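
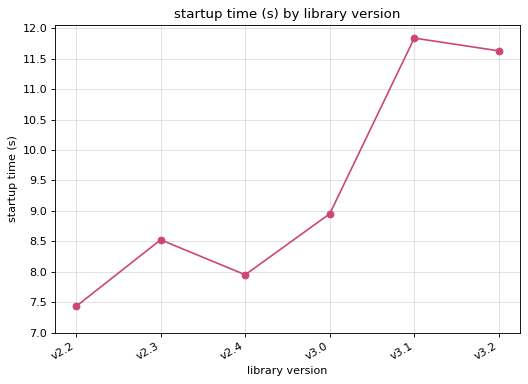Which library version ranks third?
v3.0

Top 4: v3.1 ≈ 12.0, v3.2 ≈ 11.5, v3.0 ≈ 9.0, v2.3 ≈ 8.5.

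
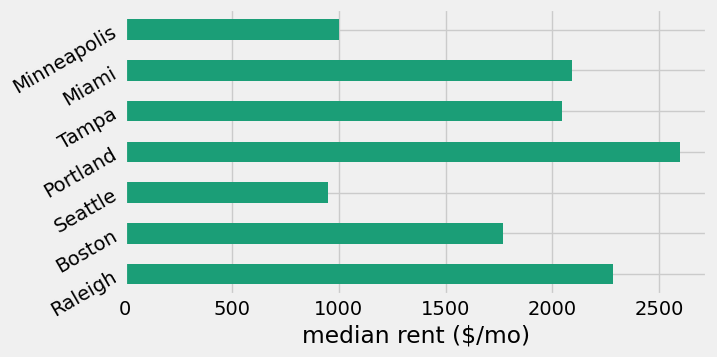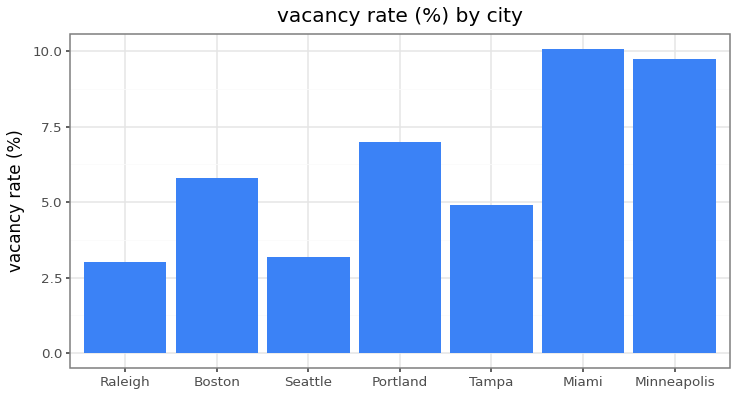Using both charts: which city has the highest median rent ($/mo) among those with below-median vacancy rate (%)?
Chart 2 median vacancy rate (%) ≈ 6; below-median cities: Raleigh, Seattle, Tampa. Among those, Raleigh has the highest median rent ($/mo) (≈ 2500).

Raleigh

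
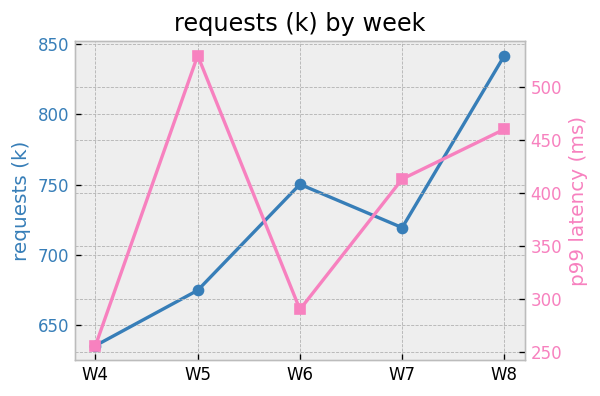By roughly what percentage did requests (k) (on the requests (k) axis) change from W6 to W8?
≈ +10.5%

W6 ≈ 760, W8 ≈ 840; (840 − 760) / 760 ≈ +10.5%.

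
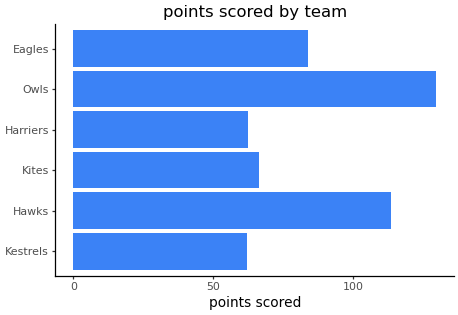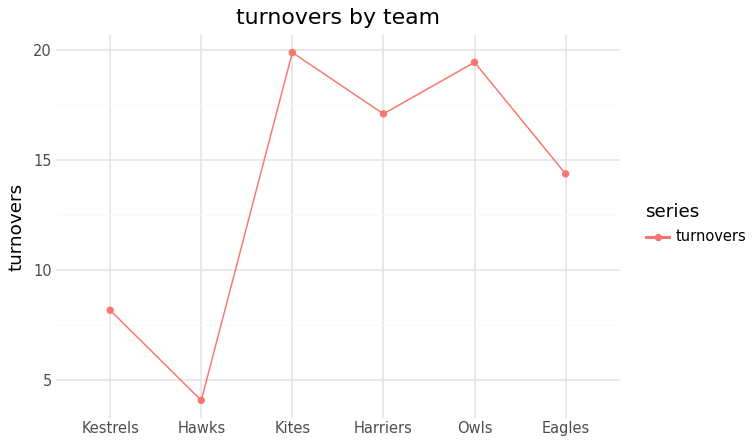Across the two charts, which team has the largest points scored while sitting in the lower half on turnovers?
Chart 2 median turnovers ≈ 16; below-median teams: Kestrels, Hawks, Eagles. Among those, Hawks has the highest points scored (≈ 120).

Hawks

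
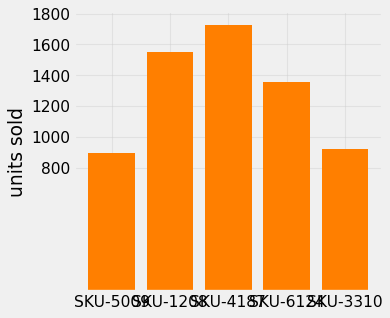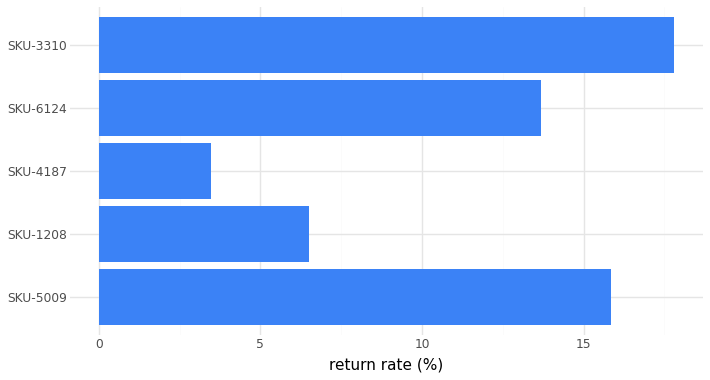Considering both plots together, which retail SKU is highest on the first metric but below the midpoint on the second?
Chart 2 median return rate (%) ≈ 14; below-median retail SKUs: SKU-1208, SKU-4187. Among those, SKU-4187 has the highest units sold (≈ 1800).

SKU-4187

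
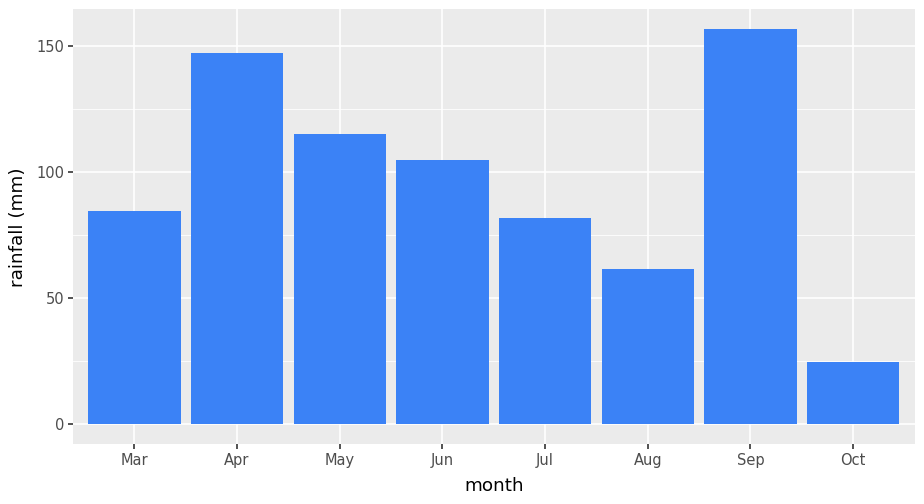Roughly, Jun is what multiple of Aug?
≈ 1.67×

Jun ≈ 100, Aug ≈ 60; 100/60 ≈ 1.67.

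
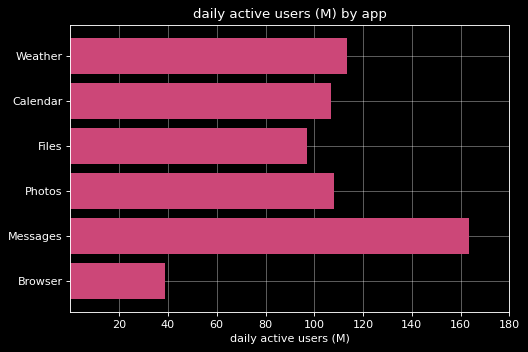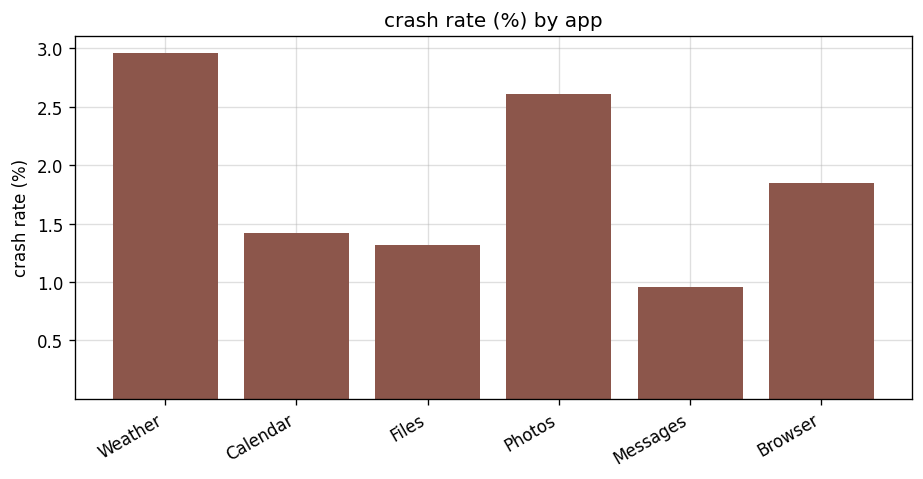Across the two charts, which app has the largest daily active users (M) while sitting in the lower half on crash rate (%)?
Messages

Chart 2 median crash rate (%) ≈ 1.5; below-median apps: Calendar, Files, Messages. Among those, Messages has the highest daily active users (M) (≈ 160).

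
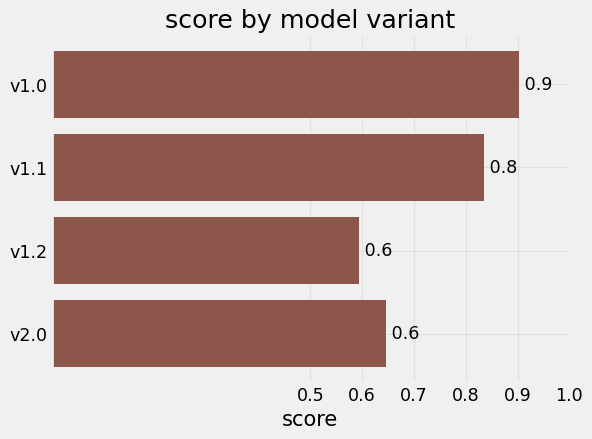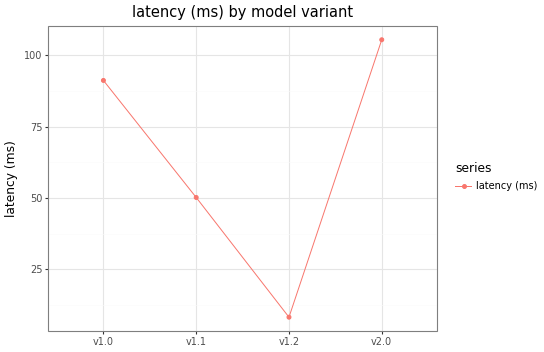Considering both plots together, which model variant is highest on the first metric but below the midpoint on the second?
v1.1

Chart 2 median latency (ms) ≈ 70; below-median model variants: v1.1, v1.2. Among those, v1.1 has the highest score (≈ 0.8).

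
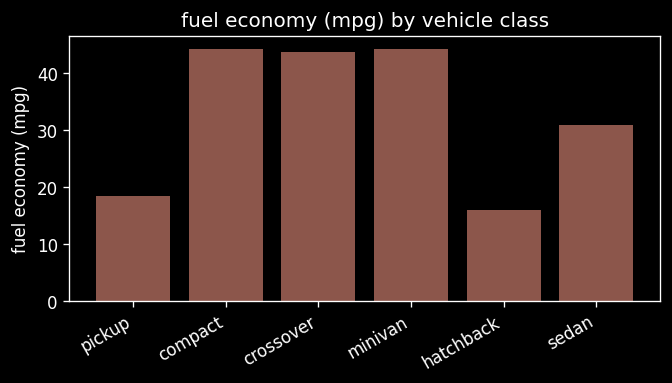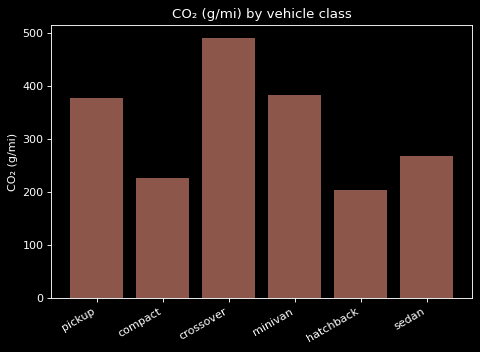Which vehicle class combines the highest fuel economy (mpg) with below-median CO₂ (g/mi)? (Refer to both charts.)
compact

Chart 2 median CO₂ (g/mi) ≈ 300; below-median vehicle classes: compact, hatchback, sedan. Among those, compact has the highest fuel economy (mpg) (≈ 45).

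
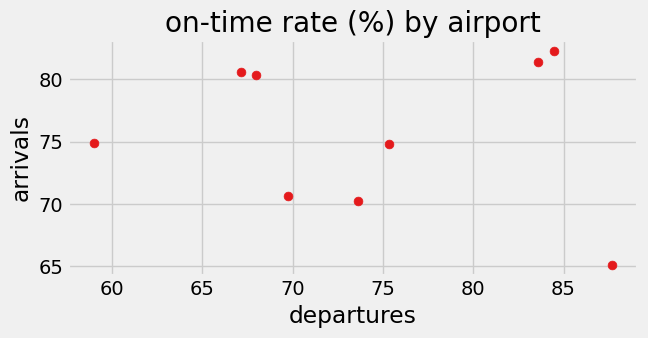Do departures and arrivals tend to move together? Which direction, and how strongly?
no clear correlation

Points are roughly uncorrelated; weak (|r| ≈ 0.1).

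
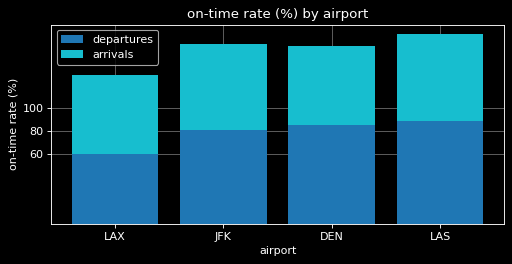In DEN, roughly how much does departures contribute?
departures top ≈ 80, bottom ≈ 0; segment ≈ 80.

≈ 80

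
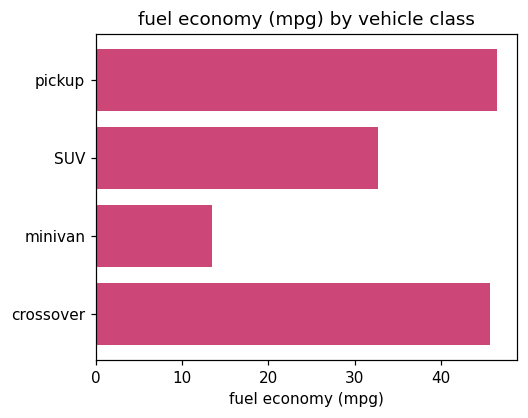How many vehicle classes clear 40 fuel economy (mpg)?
2

Above 40: pickup, crossover.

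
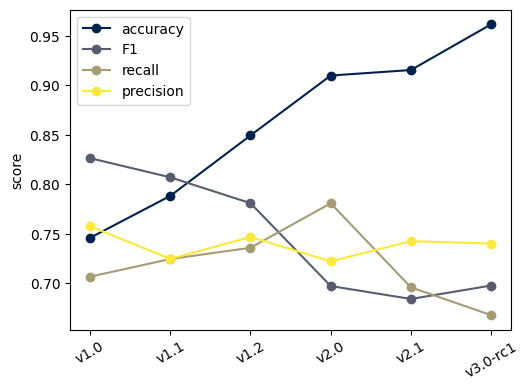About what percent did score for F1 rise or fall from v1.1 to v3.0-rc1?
≈ -12.5%

v1.1 ≈ 0.80, v3.0-rc1 ≈ 0.70; (0.70 − 0.80) / 0.80 ≈ -12.5%.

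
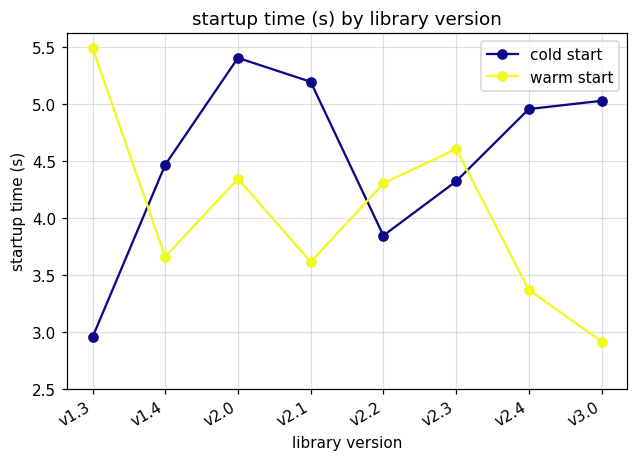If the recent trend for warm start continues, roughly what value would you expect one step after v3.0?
≈ 2.25

Last three: 4.5, 3.5, 3.0 → slope ≈ -0.75/step → next ≈ 2.25.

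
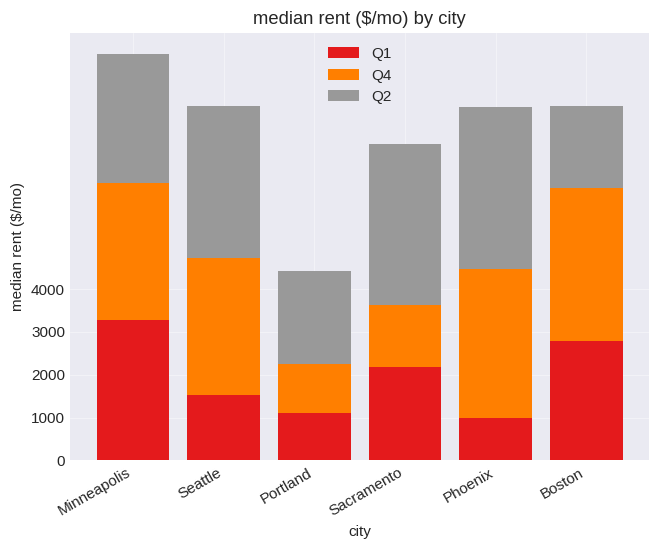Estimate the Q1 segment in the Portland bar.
Q1 top ≈ 1000, bottom ≈ 0; segment ≈ 1000.

≈ 1000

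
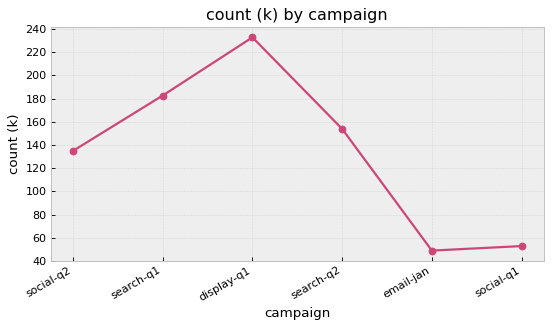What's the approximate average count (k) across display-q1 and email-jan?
≈ 140

(240 + 40) / 2 ≈ 140.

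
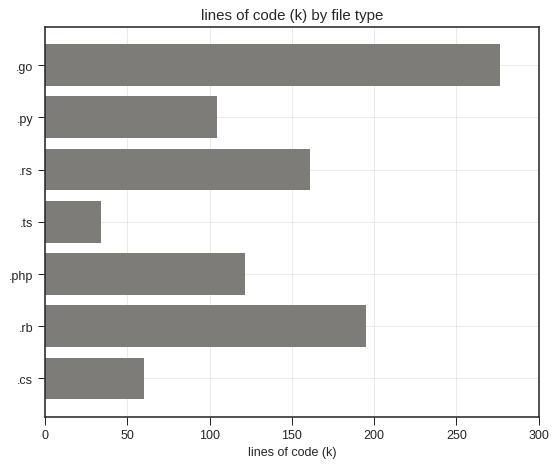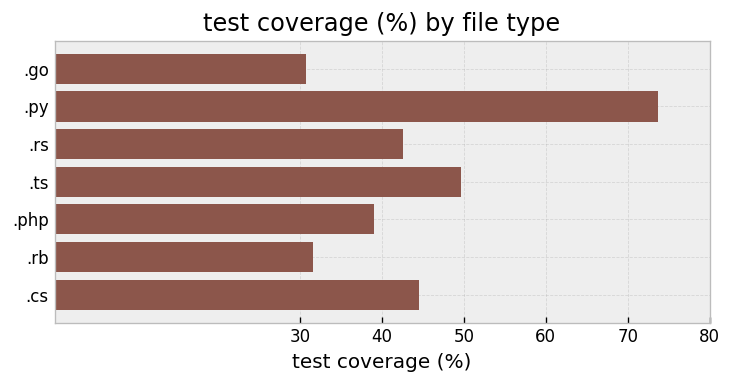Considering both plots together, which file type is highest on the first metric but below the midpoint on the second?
.go

Chart 2 median test coverage (%) ≈ 40; below-median file types: .go, .php, .rb. Among those, .go has the highest lines of code (k) (≈ 300).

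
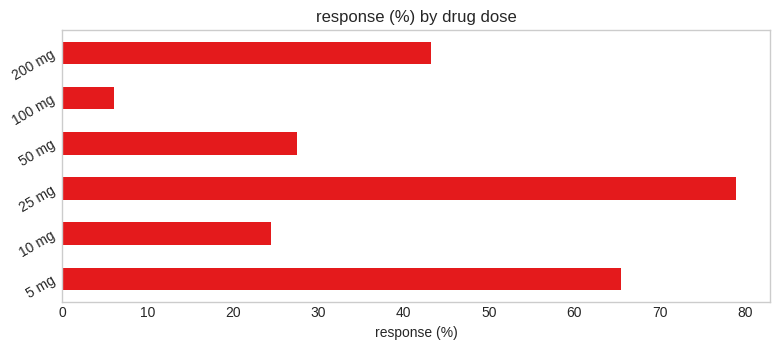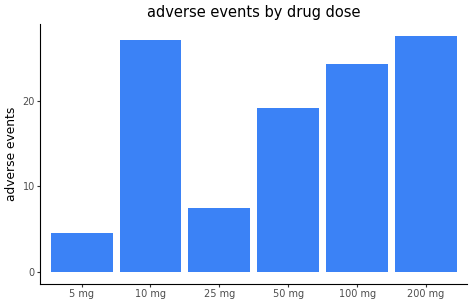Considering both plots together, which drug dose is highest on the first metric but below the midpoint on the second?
Chart 2 median adverse events ≈ 20; below-median drug doses: 5 mg, 25 mg, 50 mg. Among those, 25 mg has the highest response (%) (≈ 80).

25 mg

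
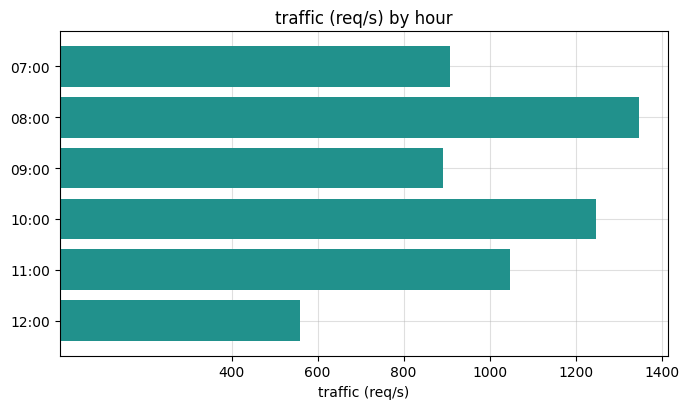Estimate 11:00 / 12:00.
≈ 1.67×

11:00 ≈ 1000, 12:00 ≈ 600; 1000/600 ≈ 1.67.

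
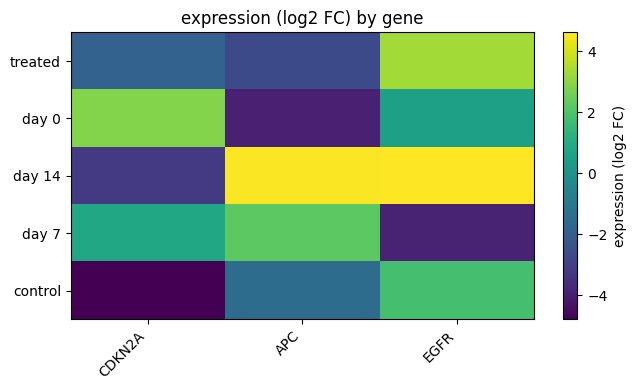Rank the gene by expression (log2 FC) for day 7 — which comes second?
CDKN2A

Top 3 for day 7: APC ≈ 2, CDKN2A ≈ 1, EGFR ≈ -4.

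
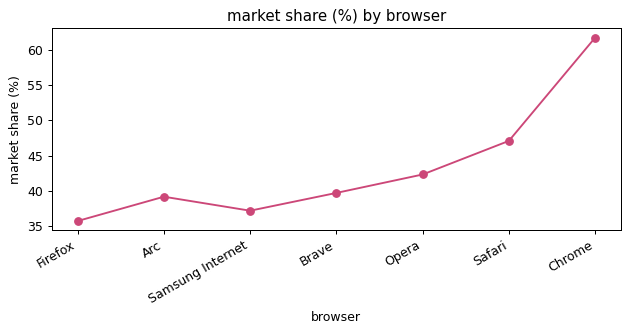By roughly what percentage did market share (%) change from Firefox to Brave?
Firefox ≈ 35, Brave ≈ 40; (40 − 35) / 35 ≈ +14.3%.

≈ +14.3%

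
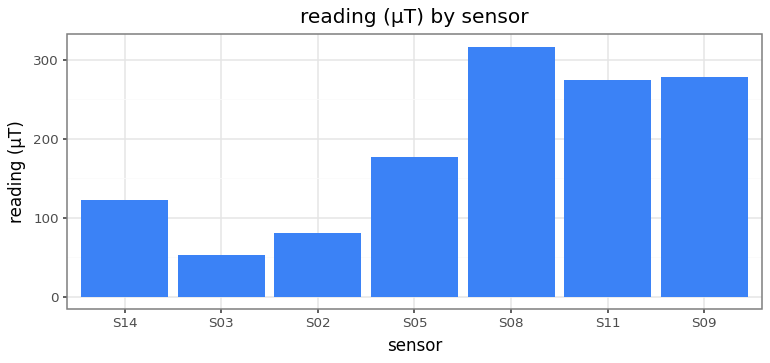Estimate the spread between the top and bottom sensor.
≈ 250

Max S08 ≈ 300, min S03 ≈ 50; range ≈ 250.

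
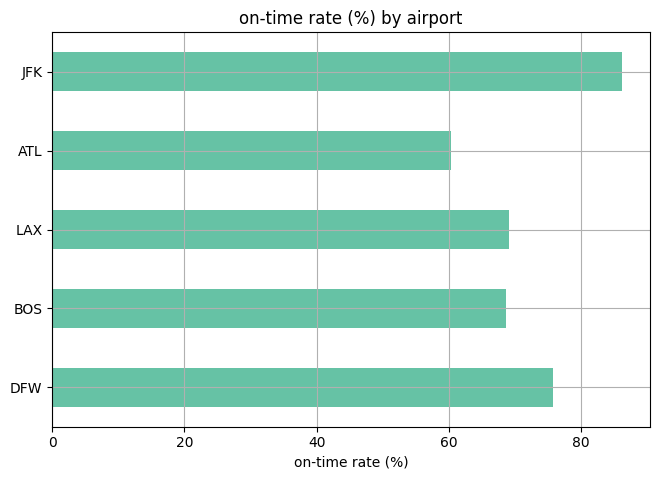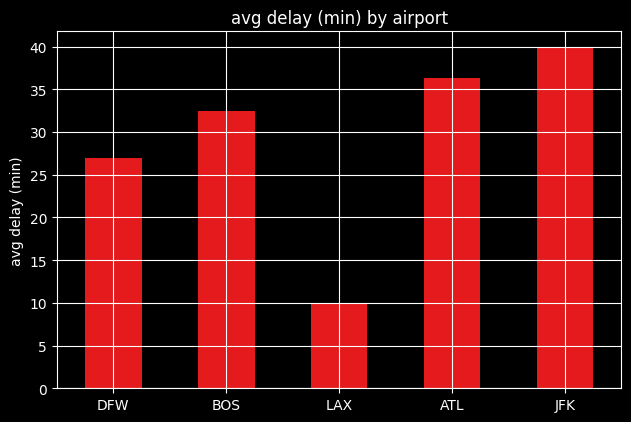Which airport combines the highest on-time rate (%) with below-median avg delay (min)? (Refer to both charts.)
DFW

Chart 2 median avg delay (min) ≈ 30; below-median airports: DFW, LAX. Among those, DFW has the highest on-time rate (%) (≈ 80).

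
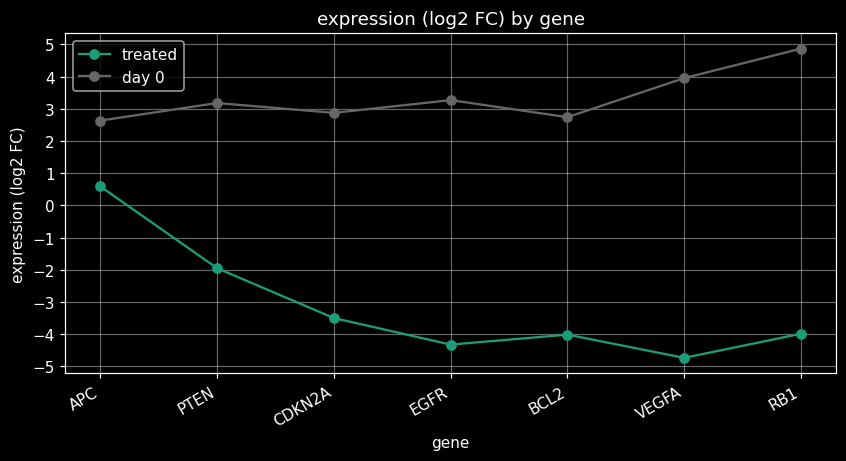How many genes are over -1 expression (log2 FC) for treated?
1

Above -1: APC.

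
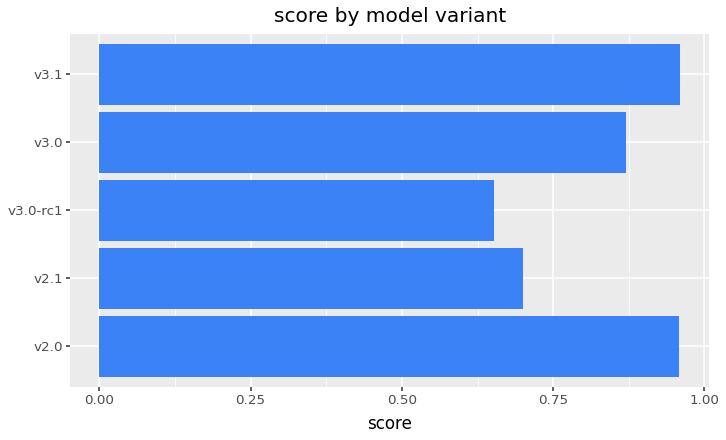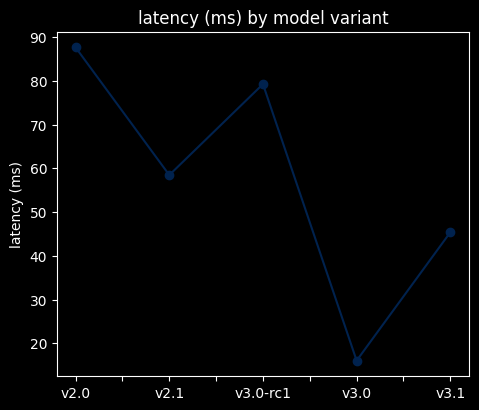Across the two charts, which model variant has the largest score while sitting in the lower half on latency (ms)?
Chart 2 median latency (ms) ≈ 60; below-median model variants: v3.0, v3.1. Among those, v3.1 has the highest score (≈ 1).

v3.1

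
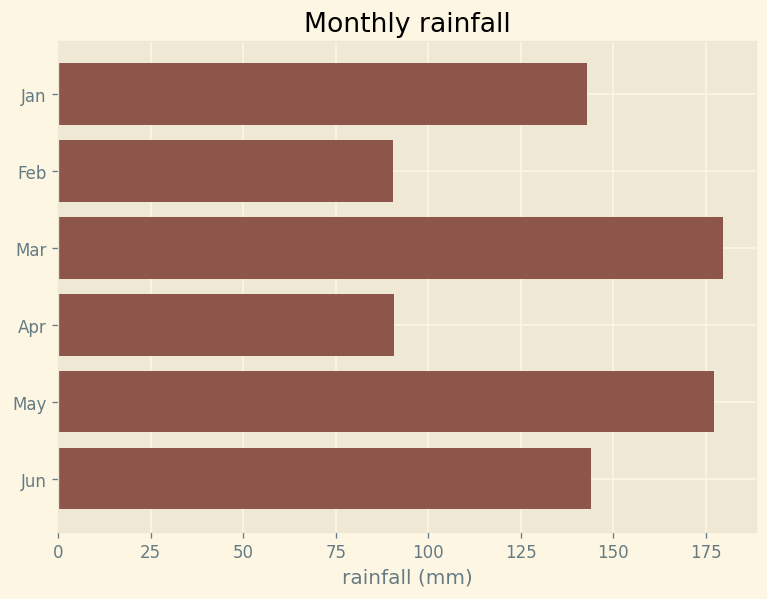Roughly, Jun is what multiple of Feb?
≈ 1.4×

Jun ≈ 140, Feb ≈ 100; 140/100 ≈ 1.4.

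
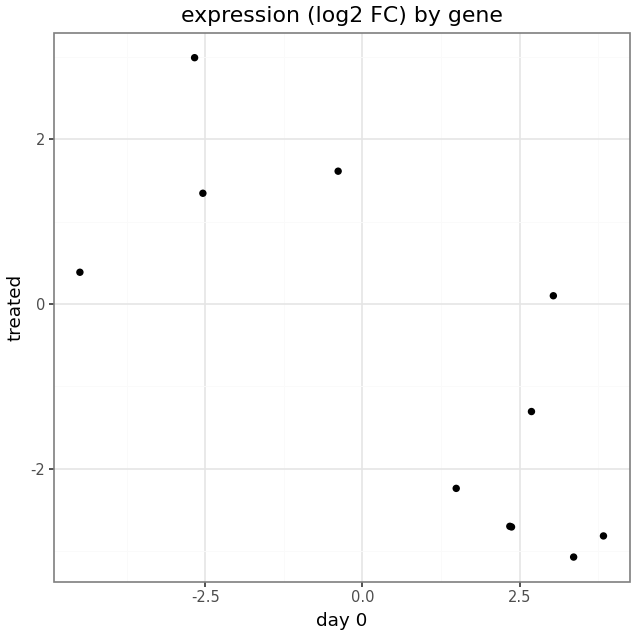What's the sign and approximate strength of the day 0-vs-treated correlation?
Points are negatively correlated; strong (|r| ≈ 0.8).

negative, strong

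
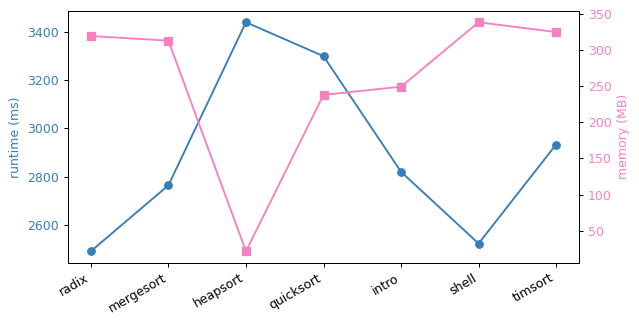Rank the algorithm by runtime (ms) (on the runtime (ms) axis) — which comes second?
quicksort

Top 3 (on the runtime (ms) axis): heapsort ≈ 3400, quicksort ≈ 3300, timsort ≈ 2900.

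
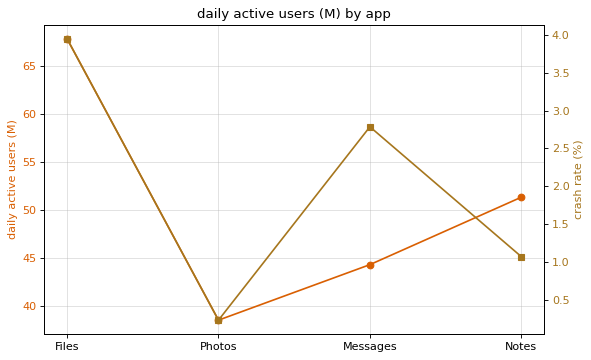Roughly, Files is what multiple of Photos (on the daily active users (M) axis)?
≈ 1.75×

Files ≈ 70, Photos ≈ 40; 70/40 ≈ 1.75.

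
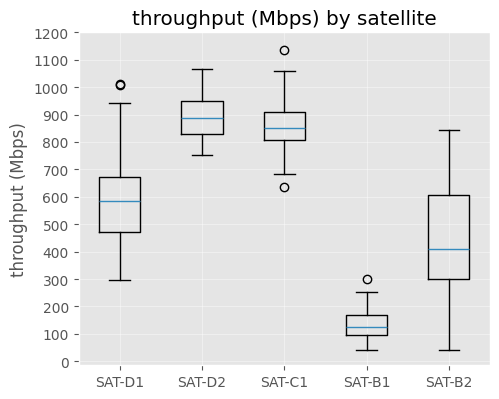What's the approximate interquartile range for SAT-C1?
Q3 ≈ 900, Q1 ≈ 800; IQR ≈ 100.

≈ 100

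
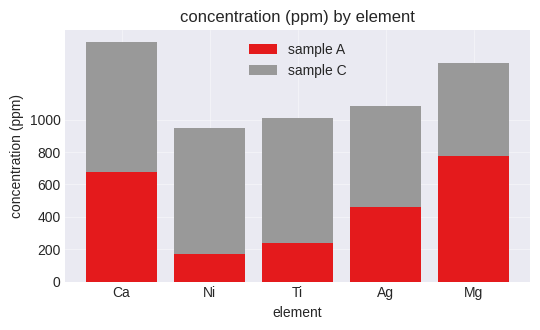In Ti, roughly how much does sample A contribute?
≈ 200

sample A top ≈ 200, bottom ≈ 0; segment ≈ 200.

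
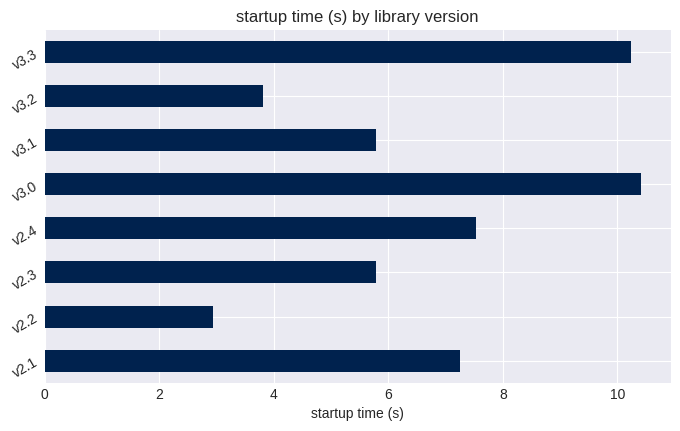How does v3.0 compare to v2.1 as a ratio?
v3.0 ≈ 10, v2.1 ≈ 7; 10/7 ≈ 1.43.

≈ 1.43×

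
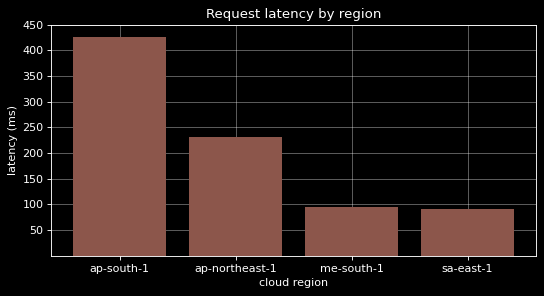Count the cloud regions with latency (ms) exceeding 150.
2

Above 150: ap-south-1, ap-northeast-1.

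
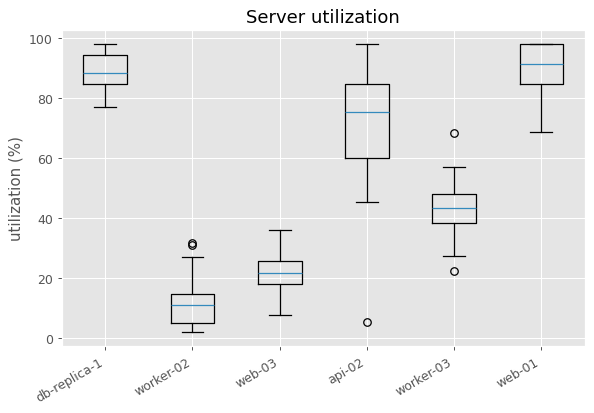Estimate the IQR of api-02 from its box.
≈ 20

Q3 ≈ 80, Q1 ≈ 60; IQR ≈ 20.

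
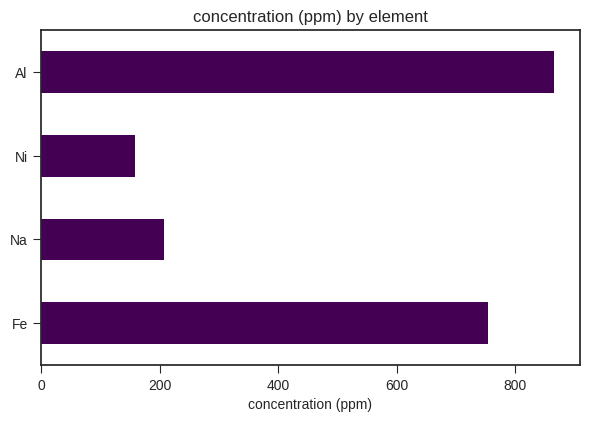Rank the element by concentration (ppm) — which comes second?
Top 3: Al ≈ 900, Fe ≈ 800, Na ≈ 200.

Fe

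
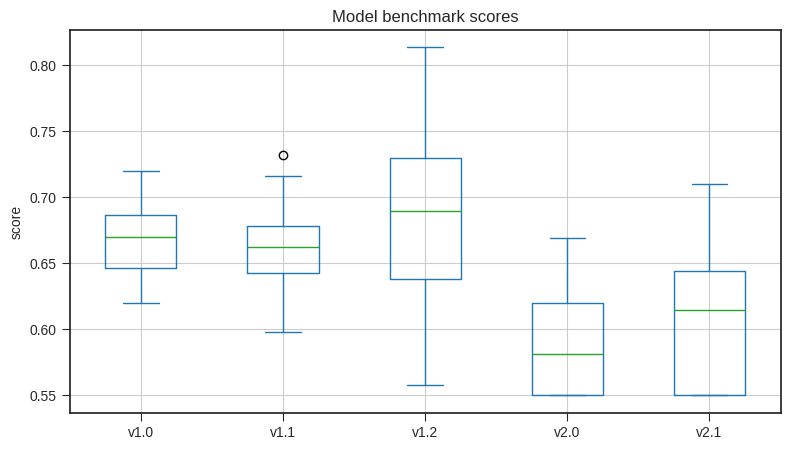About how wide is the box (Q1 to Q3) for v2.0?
Q3 ≈ 0.62, Q1 ≈ 0.55; IQR ≈ 0.07.

≈ 0.07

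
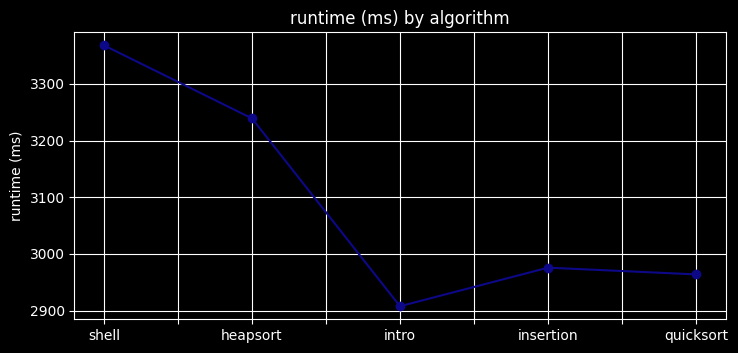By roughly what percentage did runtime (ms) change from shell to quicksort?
shell ≈ 3350, quicksort ≈ 2950; (2950 − 3350) / 3350 ≈ -11.9%.

≈ -11.9%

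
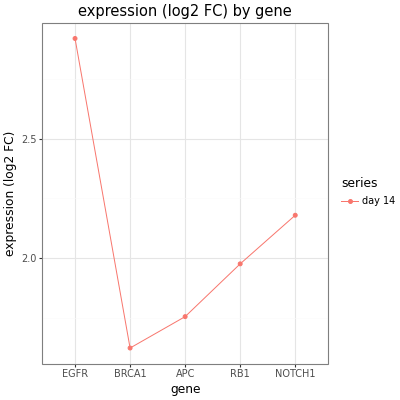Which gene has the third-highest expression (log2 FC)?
Top 4: EGFR ≈ 3.0, NOTCH1 ≈ 2.2, RB1 ≈ 2.0, APC ≈ 1.8.

RB1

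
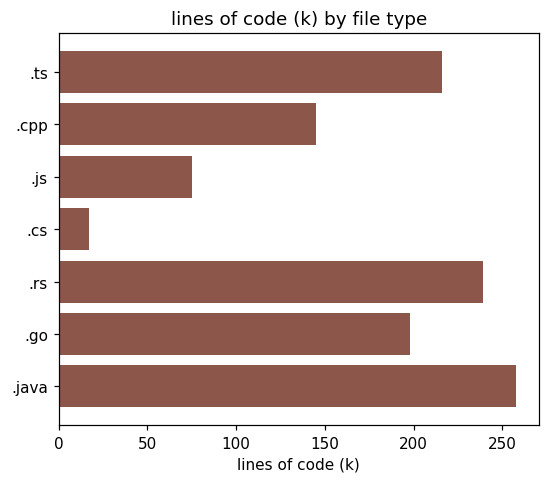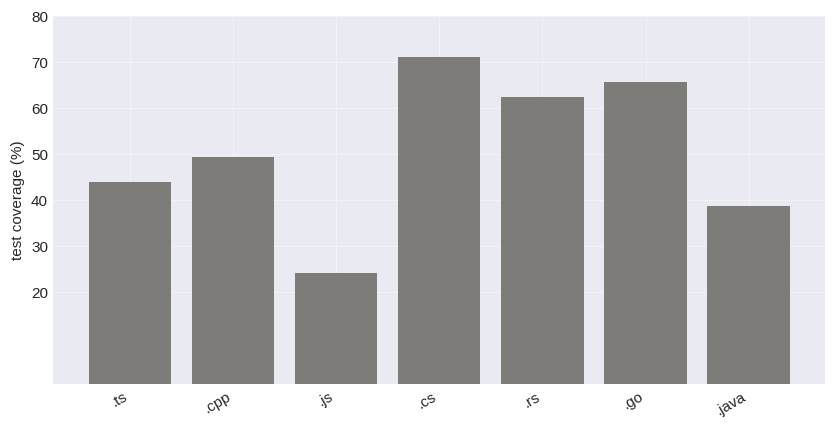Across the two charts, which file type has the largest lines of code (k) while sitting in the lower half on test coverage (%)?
.java

Chart 2 median test coverage (%) ≈ 50; below-median file types: .ts, .js, .java. Among those, .java has the highest lines of code (k) (≈ 250).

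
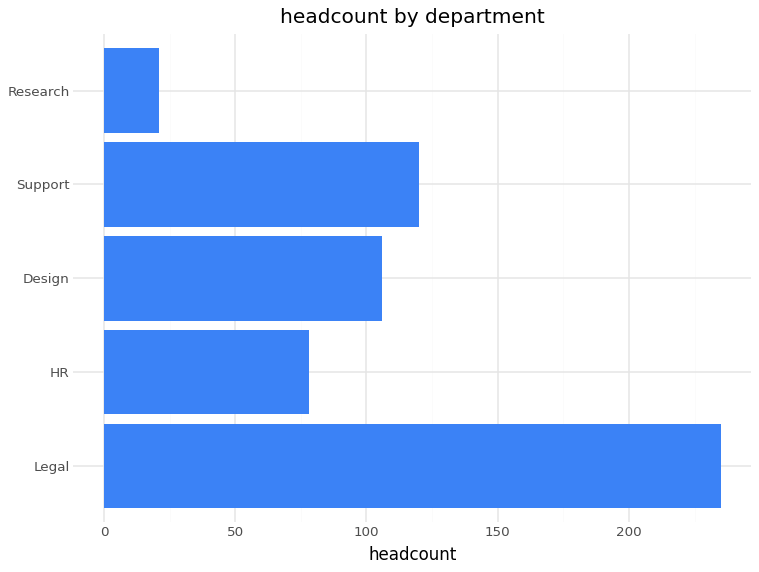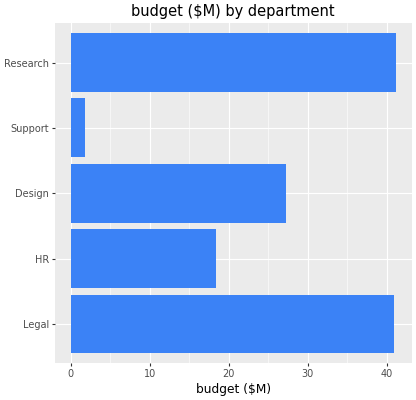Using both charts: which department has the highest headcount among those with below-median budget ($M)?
Chart 2 median budget ($M) ≈ 25; below-median departments: HR, Support. Among those, Support has the highest headcount (≈ 125).

Support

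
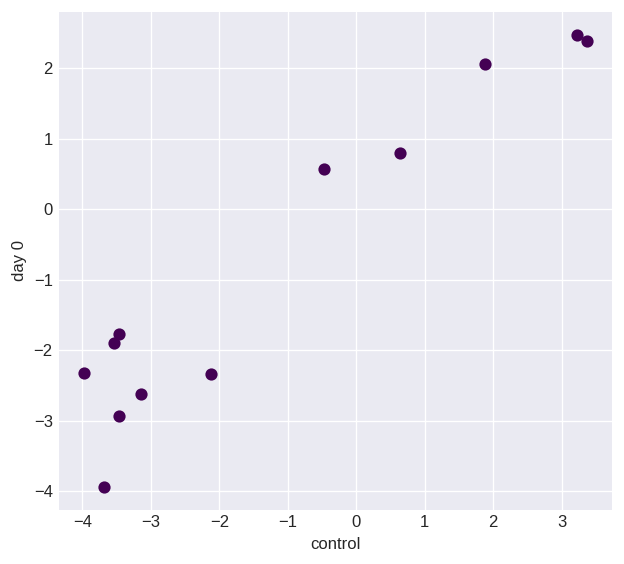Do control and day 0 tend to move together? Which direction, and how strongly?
positive, strong

Points are positively correlated; strong (|r| ≈ 1.0).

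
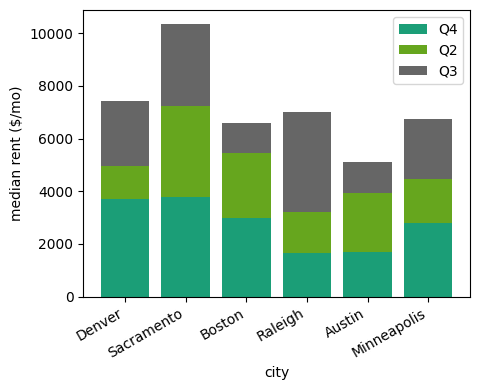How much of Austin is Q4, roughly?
≈ 2000

Q4 top ≈ 2000, bottom ≈ 0; segment ≈ 2000.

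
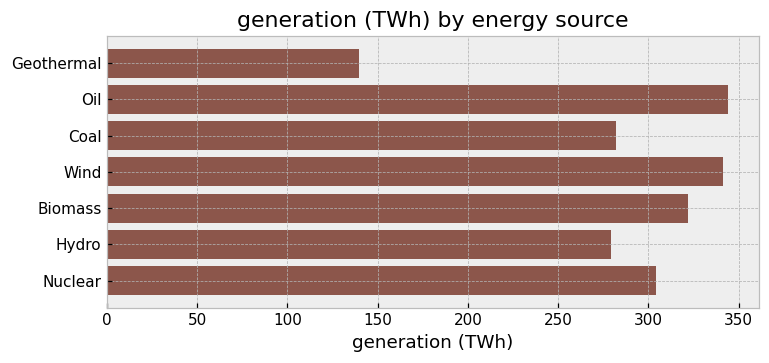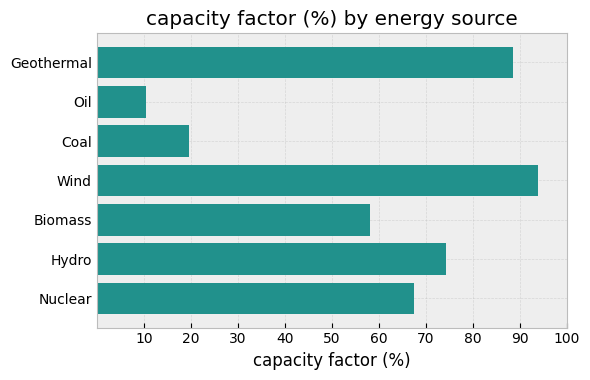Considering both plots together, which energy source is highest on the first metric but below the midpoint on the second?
Oil

Chart 2 median capacity factor (%) ≈ 70; below-median energy sources: Oil, Coal, Biomass. Among those, Oil has the highest generation (TWh) (≈ 350).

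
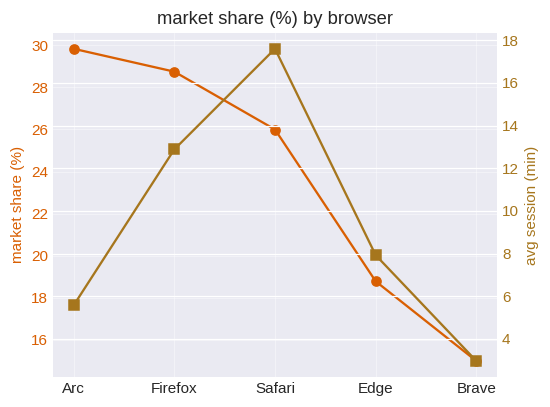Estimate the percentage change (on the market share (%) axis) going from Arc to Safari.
Arc ≈ 30, Safari ≈ 26; (26 − 30) / 30 ≈ -13.3%.

≈ -13.3%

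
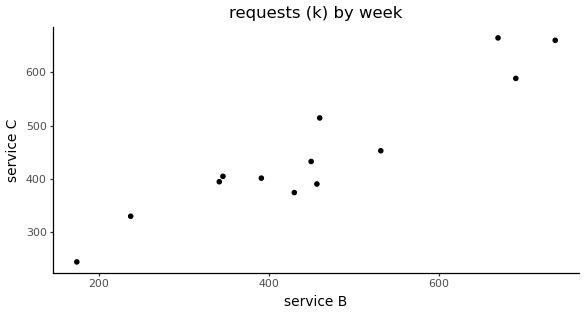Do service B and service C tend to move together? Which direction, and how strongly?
positive, strong

Points are positively correlated; strong (|r| ≈ 0.9).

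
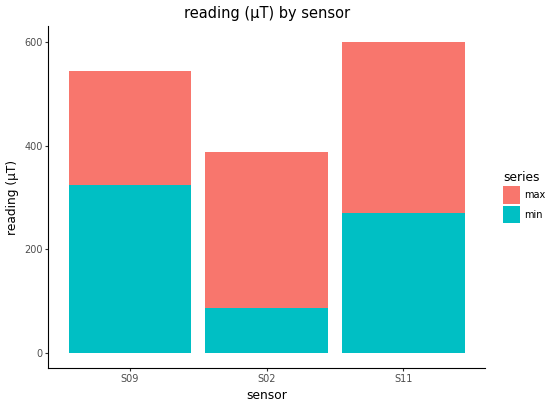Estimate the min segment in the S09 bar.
≈ 300

min top ≈ 300, bottom ≈ 0; segment ≈ 300.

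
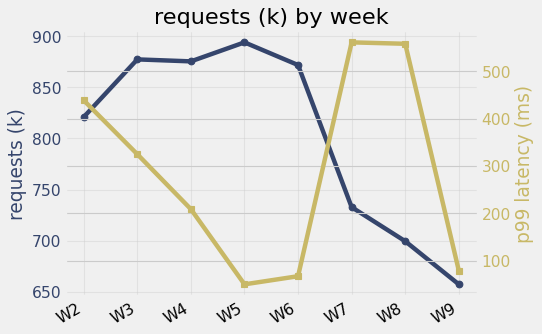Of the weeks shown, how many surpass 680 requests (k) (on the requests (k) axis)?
7

Above 680: W2, W3, W4, W5, W6, W7, W8.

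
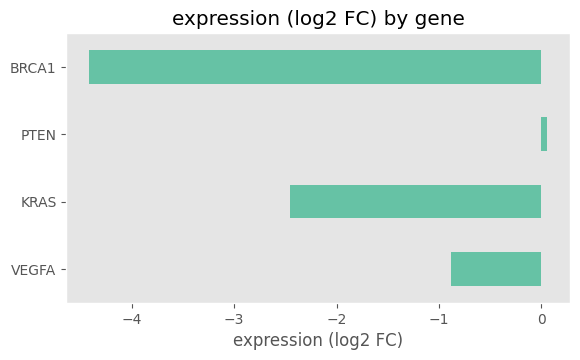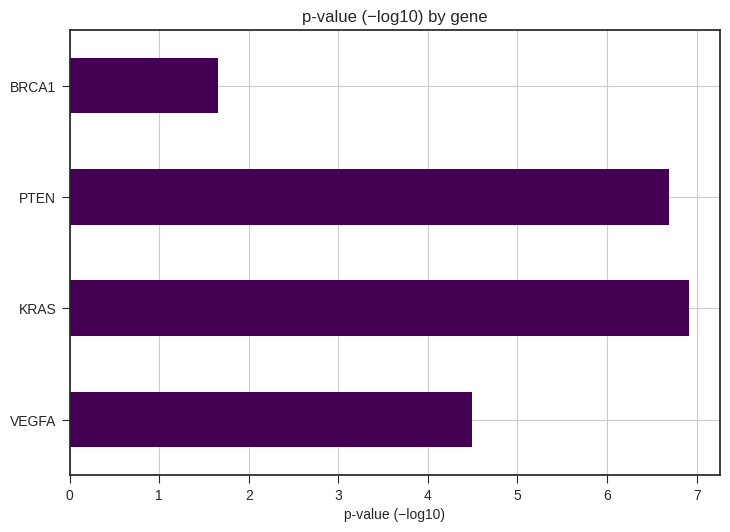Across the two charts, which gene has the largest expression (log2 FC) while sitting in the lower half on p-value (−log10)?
Chart 2 median p-value (−log10) ≈ 6; below-median genes: VEGFA, BRCA1. Among those, VEGFA has the highest expression (log2 FC) (≈ -0.88).

VEGFA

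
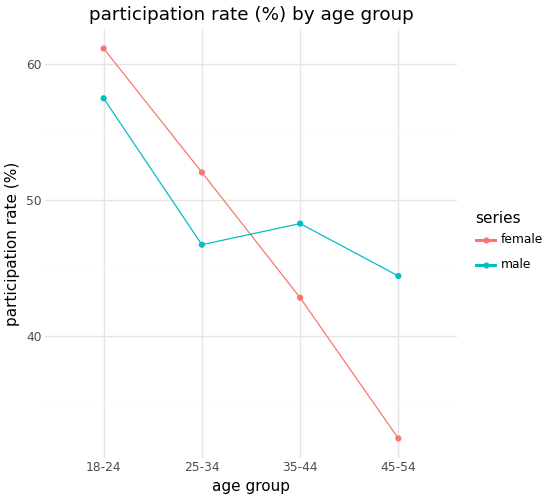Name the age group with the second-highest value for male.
Top 3 for male: 18-24 ≈ 60, 35-44 ≈ 50, 25-34 ≈ 45.

35-44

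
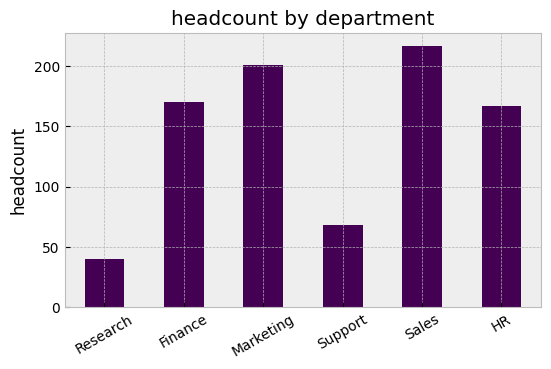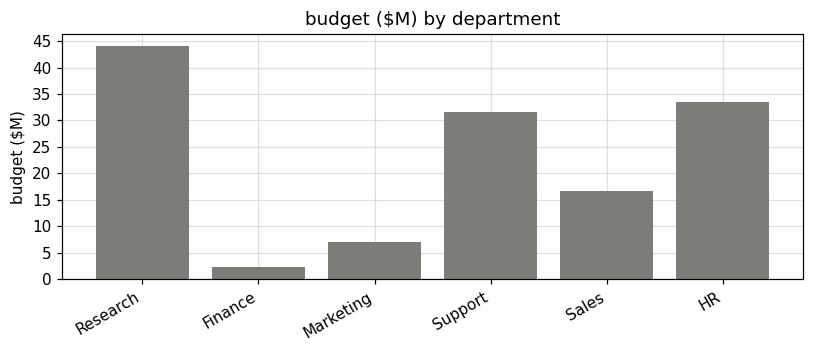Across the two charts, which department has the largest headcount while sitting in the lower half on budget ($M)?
Sales

Chart 2 median budget ($M) ≈ 25; below-median departments: Finance, Marketing, Sales. Among those, Sales has the highest headcount (≈ 220).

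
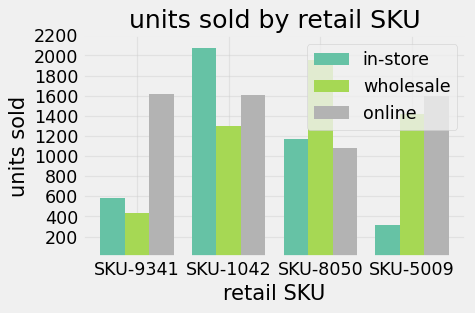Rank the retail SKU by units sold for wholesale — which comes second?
Top 3 for wholesale: SKU-8050 ≈ 2000, SKU-5009 ≈ 1400, SKU-1042 ≈ 1200.

SKU-5009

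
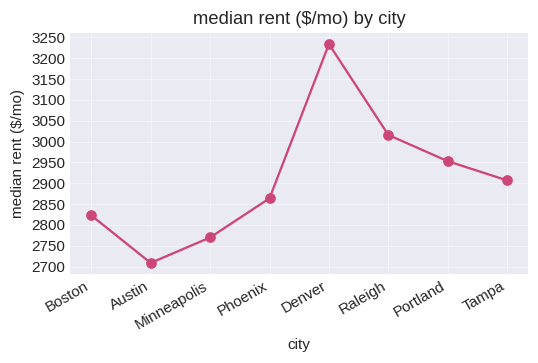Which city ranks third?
Top 4: Denver ≈ 3250, Raleigh ≈ 3000, Portland ≈ 2950, Tampa ≈ 2900.

Portland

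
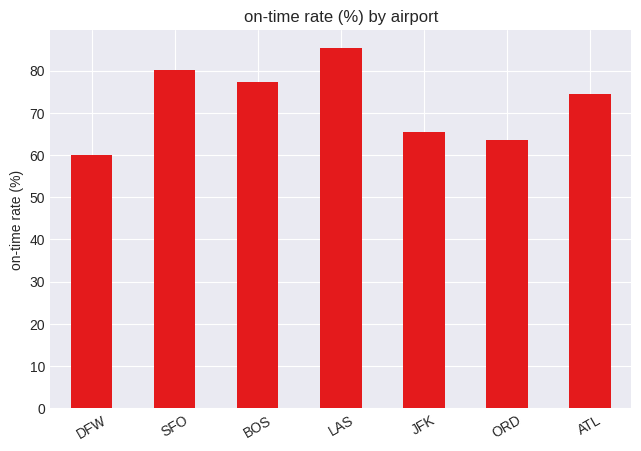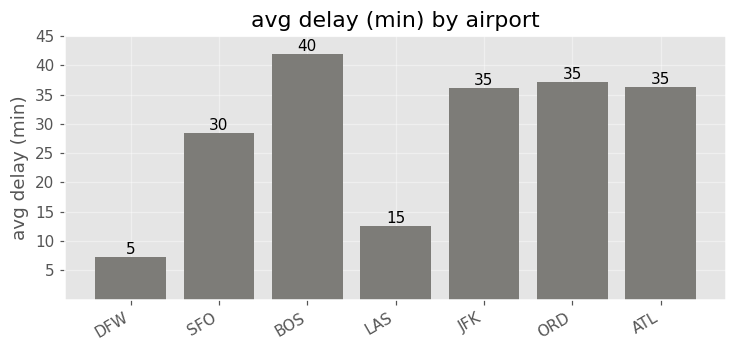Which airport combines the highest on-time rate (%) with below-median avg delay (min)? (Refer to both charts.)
LAS

Chart 2 median avg delay (min) ≈ 35; below-median airports: DFW, SFO, LAS. Among those, LAS has the highest on-time rate (%) (≈ 90).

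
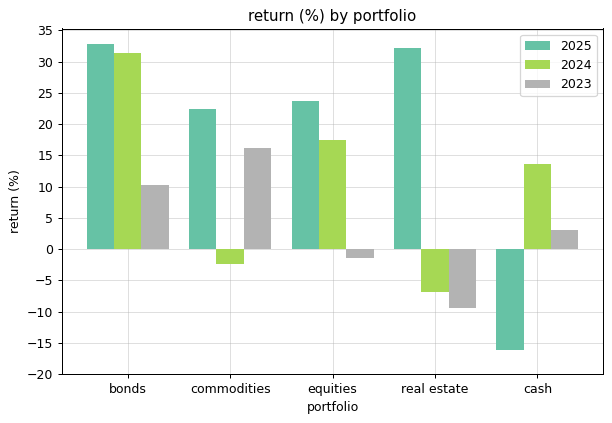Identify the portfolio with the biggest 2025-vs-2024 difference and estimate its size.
real estate, ≈ 35 %

real estate: 2025 ≈ 30, 2024 ≈ -5 → gap ≈ 35. Next-largest (cash) is only ≈ 30.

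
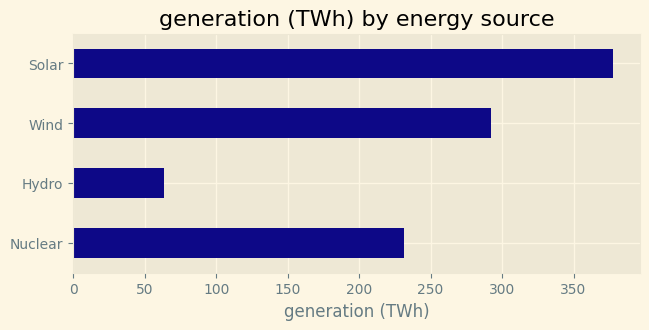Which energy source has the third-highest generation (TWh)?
Top 4: Solar ≈ 400, Wind ≈ 300, Nuclear ≈ 250, Hydro ≈ 50.

Nuclear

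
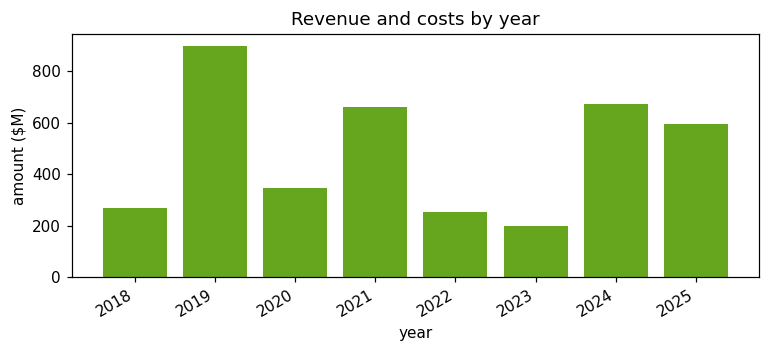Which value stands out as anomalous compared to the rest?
2019 ≈ 900; the rest sit between ≈ 200 and ≈ 700.

2019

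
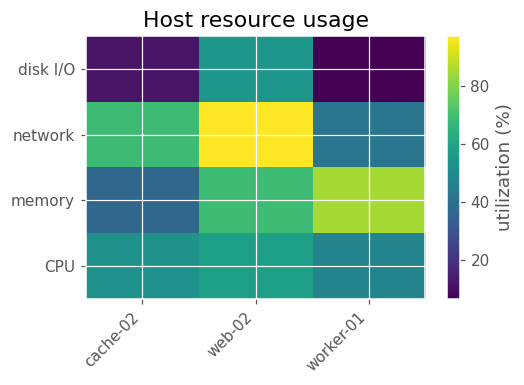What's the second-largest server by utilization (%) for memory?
web-02

Top 3 for memory: worker-01 ≈ 90, web-02 ≈ 70, cache-02 ≈ 40.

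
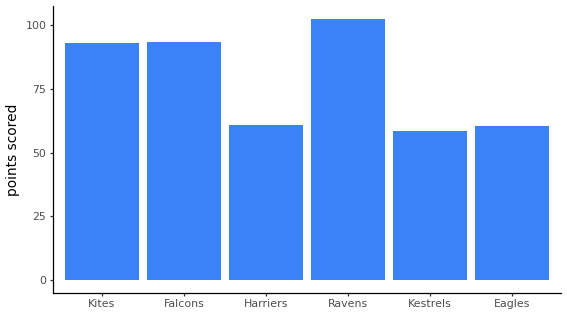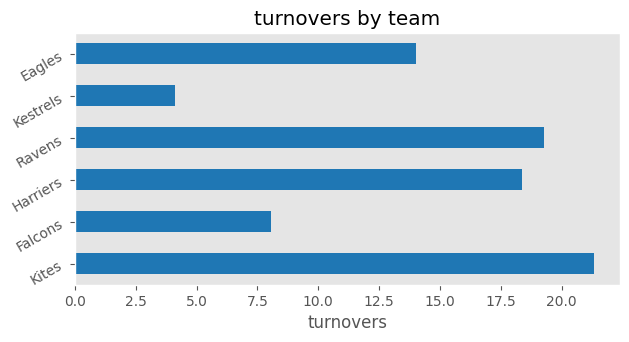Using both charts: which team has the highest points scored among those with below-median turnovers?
Chart 2 median turnovers ≈ 16; below-median teams: Falcons, Kestrels, Eagles. Among those, Falcons has the highest points scored (≈ 90).

Falcons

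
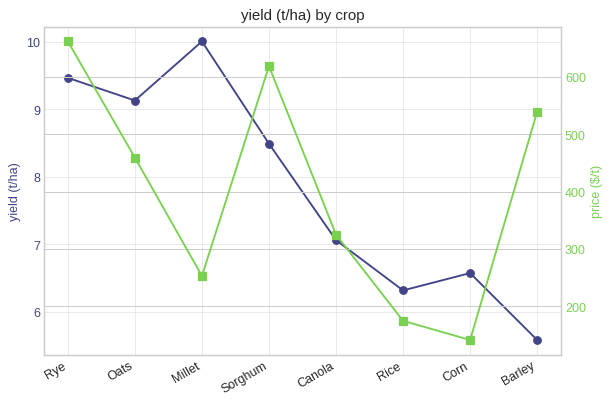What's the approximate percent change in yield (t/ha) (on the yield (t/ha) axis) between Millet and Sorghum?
≈ -15%

Millet ≈ 10.0, Sorghum ≈ 8.5; (8.5 − 10.0) / 10.0 ≈ -15%.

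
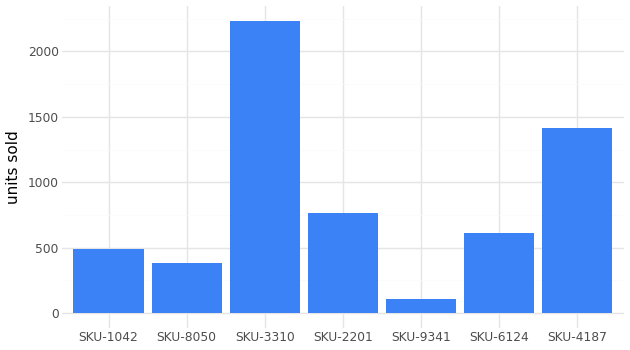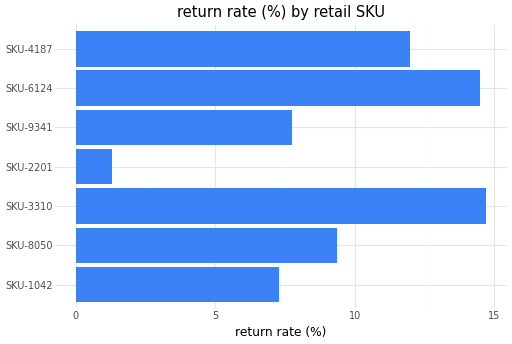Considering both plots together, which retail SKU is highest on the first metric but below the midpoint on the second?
Chart 2 median return rate (%) ≈ 10; below-median retail SKUs: SKU-1042, SKU-2201, SKU-9341. Among those, SKU-2201 has the highest units sold (≈ 1000).

SKU-2201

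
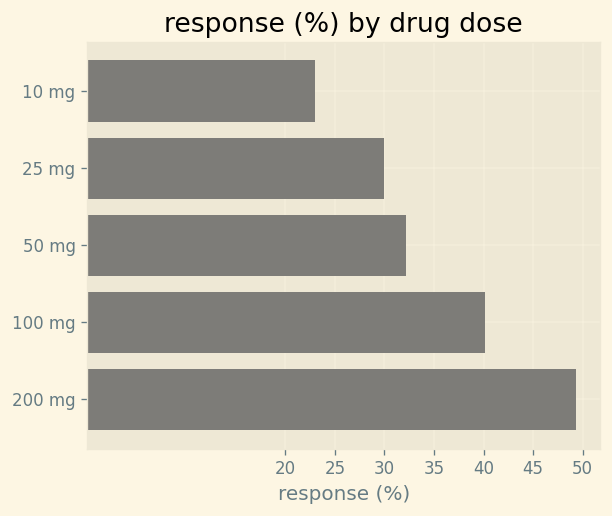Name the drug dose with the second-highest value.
Top 3: 200 mg ≈ 50, 100 mg ≈ 40, 50 mg ≈ 30.

100 mg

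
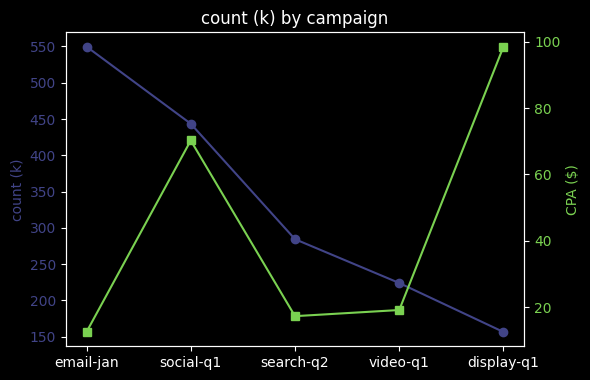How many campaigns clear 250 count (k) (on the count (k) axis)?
Above 250: email-jan, social-q1, search-q2.

3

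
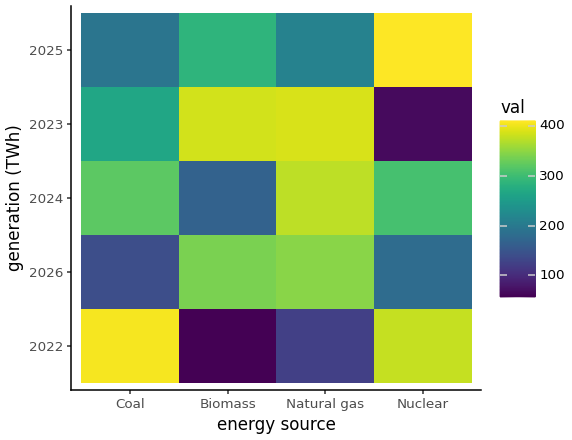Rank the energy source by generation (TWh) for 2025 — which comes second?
Biomass

Top 3 for 2025: Nuclear ≈ 400, Biomass ≈ 300, Natural gas ≈ 200.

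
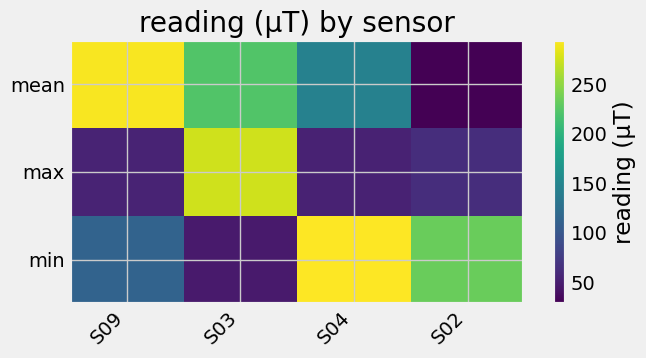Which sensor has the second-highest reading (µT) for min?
Top 3 for min: S04 ≈ 300, S02 ≈ 225, S09 ≈ 125.

S02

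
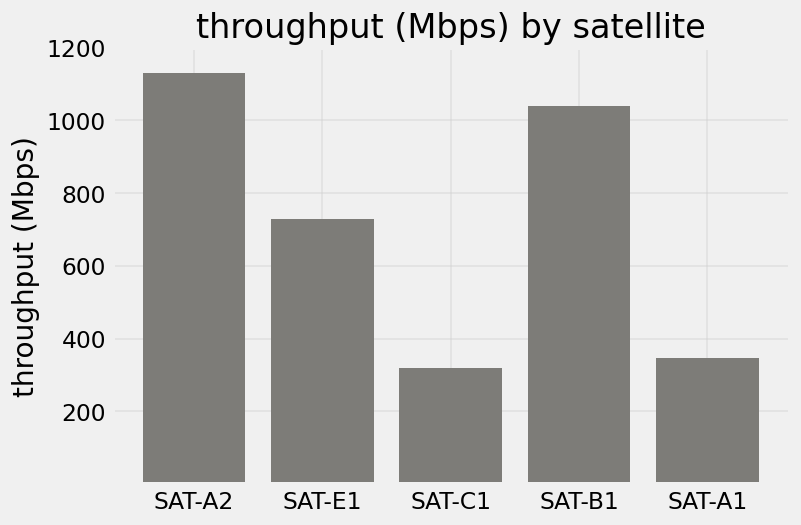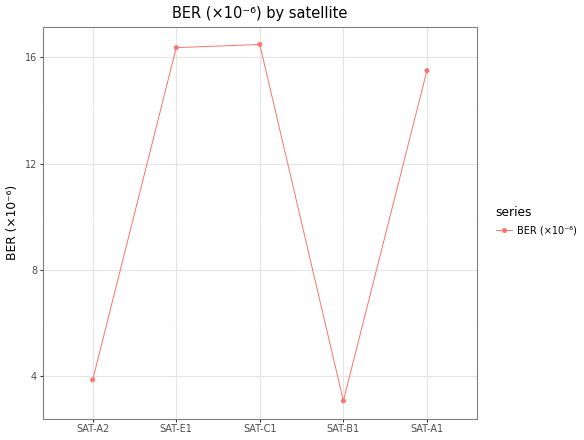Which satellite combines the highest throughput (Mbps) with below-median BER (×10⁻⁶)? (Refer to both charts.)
SAT-A2

Chart 2 median BER (×10⁻⁶) ≈ 16; below-median satellites: SAT-A2, SAT-B1. Among those, SAT-A2 has the highest throughput (Mbps) (≈ 1200).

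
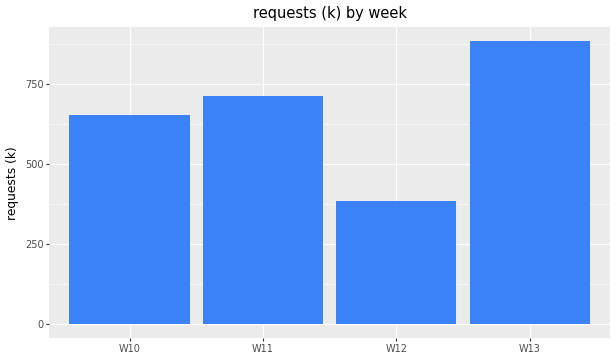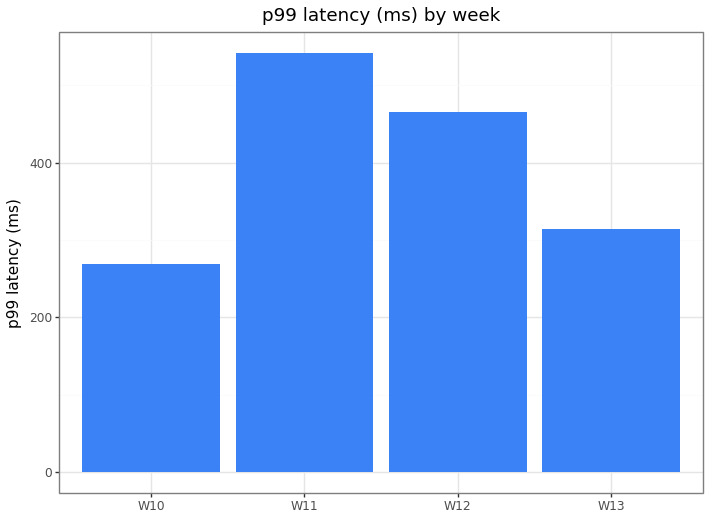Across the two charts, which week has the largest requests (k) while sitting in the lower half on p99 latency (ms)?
W13

Chart 2 median p99 latency (ms) ≈ 400; below-median weeks: W10, W13. Among those, W13 has the highest requests (k) (≈ 900).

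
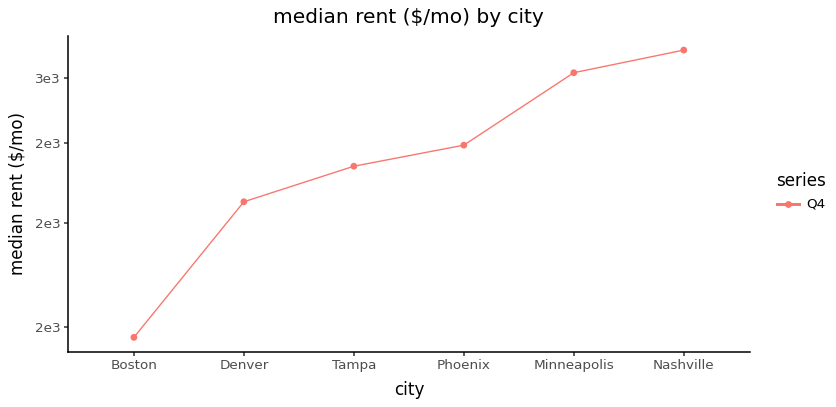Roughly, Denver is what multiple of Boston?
≈ 1.57×

Denver ≈ 2200, Boston ≈ 1400; 2200/1400 ≈ 1.57.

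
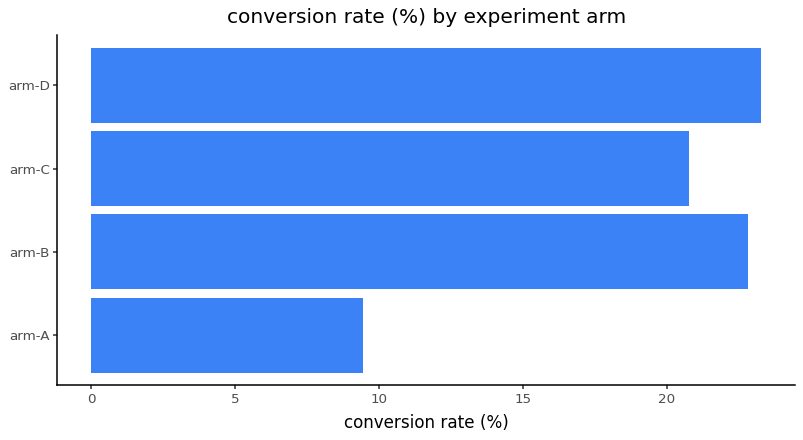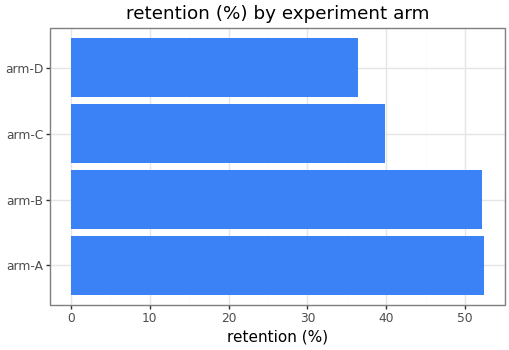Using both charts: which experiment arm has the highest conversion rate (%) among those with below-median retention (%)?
Chart 2 median retention (%) ≈ 45; below-median experiment arms: arm-C, arm-D. Among those, arm-D has the highest conversion rate (%) (≈ 25).

arm-D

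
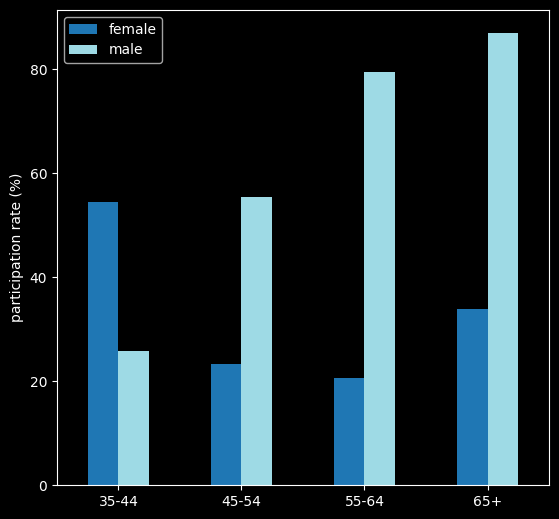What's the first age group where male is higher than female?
35-44: male ≈ 30 vs female ≈ 50 (not yet); 45-54: male ≈ 60 vs female ≈ 20 (first crossover).

45-54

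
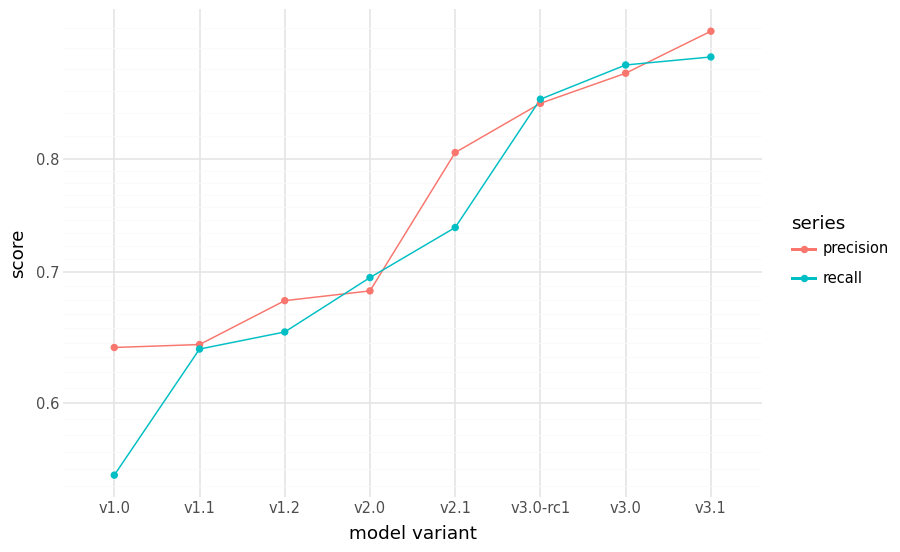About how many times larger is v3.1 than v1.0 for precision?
v3.1 ≈ 0.95, v1.0 ≈ 0.65; 0.95/0.65 ≈ 1.46.

≈ 1.46×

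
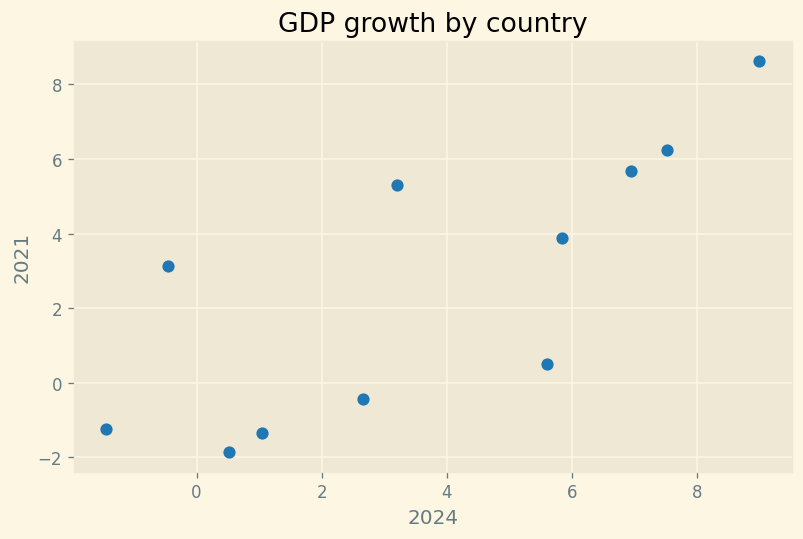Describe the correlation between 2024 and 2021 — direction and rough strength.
positive, strong

Points are positively correlated; strong (|r| ≈ 0.8).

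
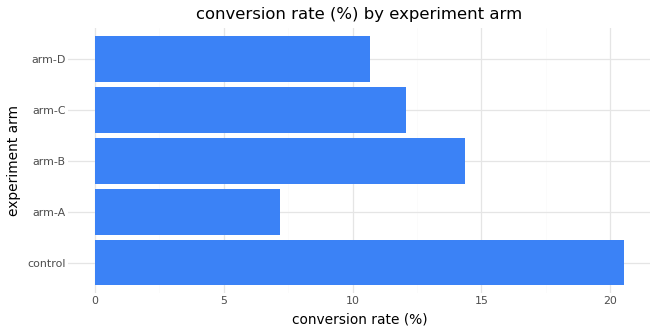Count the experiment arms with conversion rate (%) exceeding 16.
Above 16: control.

1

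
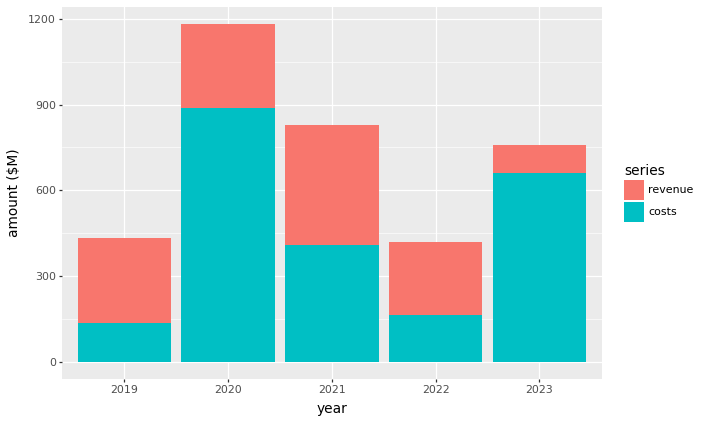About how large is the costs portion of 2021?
costs top ≈ 400, bottom ≈ 0; segment ≈ 400.

≈ 400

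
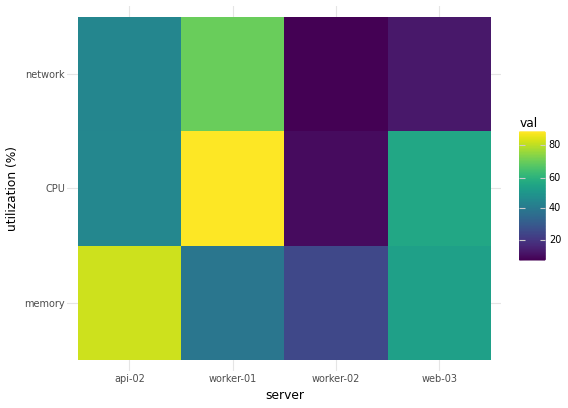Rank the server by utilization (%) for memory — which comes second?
web-03

Top 3 for memory: api-02 ≈ 80, web-03 ≈ 50, worker-01 ≈ 40.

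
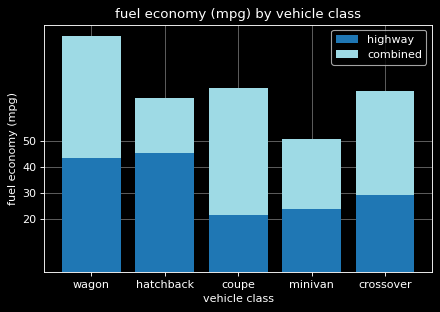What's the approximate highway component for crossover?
highway top ≈ 30, bottom ≈ 0; segment ≈ 30.

≈ 30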